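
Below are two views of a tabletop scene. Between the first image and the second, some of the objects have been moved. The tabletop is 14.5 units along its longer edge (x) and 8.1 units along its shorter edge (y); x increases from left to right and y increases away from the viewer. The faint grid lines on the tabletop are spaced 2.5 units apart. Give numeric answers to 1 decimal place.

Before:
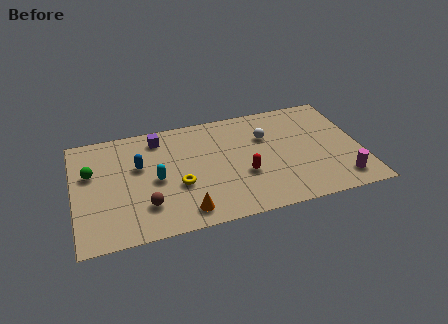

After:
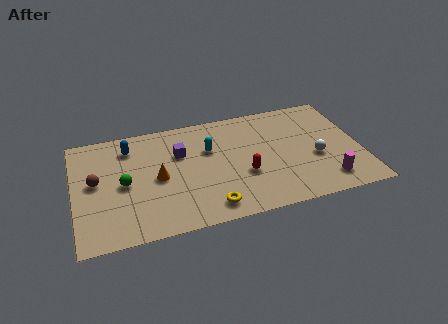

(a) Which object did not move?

the red capsule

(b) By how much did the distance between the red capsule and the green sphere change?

-1.8

They were about 7.9 units apart before and 6.1 after — 1.8 units closer together.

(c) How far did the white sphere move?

3.3

From (9.8, 5.5) to (12.2, 3.3), the white sphere covered √(2.4² + 2.2²) ≈ 3.3 units.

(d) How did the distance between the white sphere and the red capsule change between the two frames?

+0.9

The distance was about 2.8 in the first image and 3.7 in the second, so they moved 0.9 units further apart.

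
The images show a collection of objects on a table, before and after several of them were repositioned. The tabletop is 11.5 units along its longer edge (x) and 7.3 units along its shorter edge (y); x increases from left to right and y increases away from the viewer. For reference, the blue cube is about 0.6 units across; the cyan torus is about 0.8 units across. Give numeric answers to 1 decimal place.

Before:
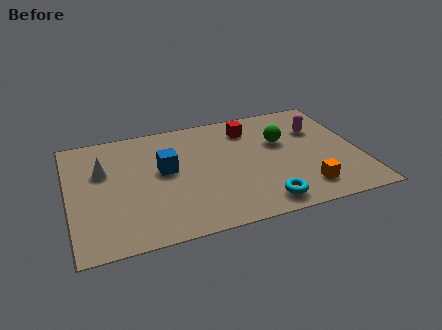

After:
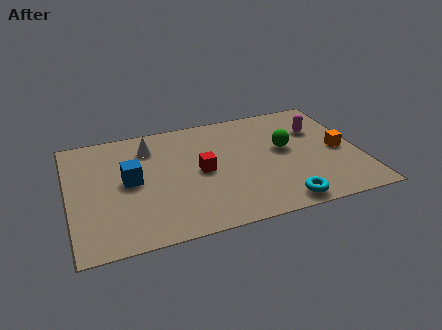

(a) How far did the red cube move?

3.0

The red cube was near (7.3, 5.8) before and (5.2, 3.6) after, so it travelled √(2.1² + 2.2²) ≈ 3.0 units.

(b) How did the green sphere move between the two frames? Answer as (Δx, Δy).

(0.1, -0.5)

The green sphere was at about (8.5, 4.6) and moved to about (8.6, 4.1).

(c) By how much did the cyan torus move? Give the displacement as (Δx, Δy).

(0.7, -0.2)

From the two frames, the cyan torus sits at roughly (7.4, 1.0) before and (8.1, 0.8) after.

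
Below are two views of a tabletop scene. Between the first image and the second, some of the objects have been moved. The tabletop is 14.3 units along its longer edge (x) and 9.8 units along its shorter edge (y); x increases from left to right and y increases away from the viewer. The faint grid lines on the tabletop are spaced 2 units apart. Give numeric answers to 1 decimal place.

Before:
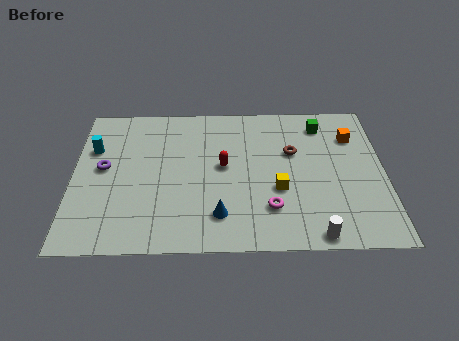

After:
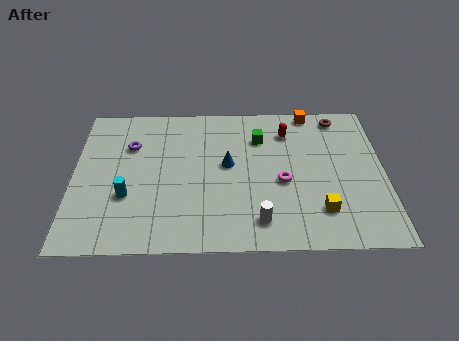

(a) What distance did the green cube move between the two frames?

3.0

From (11.5, 8.1) to (8.6, 7.2), the green cube covered √(2.9² + 0.9²) ≈ 3.0 units.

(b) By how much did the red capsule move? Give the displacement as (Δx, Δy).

(3.0, 2.3)

The red capsule was at about (6.9, 5.3) and moved to about (9.9, 7.6).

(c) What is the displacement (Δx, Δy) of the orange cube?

(-1.9, 1.8)

The orange cube was at about (12.9, 7.2) and moved to about (11.0, 9.0).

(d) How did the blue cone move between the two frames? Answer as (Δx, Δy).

(0.4, 3.3)

The blue cone was at about (6.7, 2.1) and moved to about (7.1, 5.4).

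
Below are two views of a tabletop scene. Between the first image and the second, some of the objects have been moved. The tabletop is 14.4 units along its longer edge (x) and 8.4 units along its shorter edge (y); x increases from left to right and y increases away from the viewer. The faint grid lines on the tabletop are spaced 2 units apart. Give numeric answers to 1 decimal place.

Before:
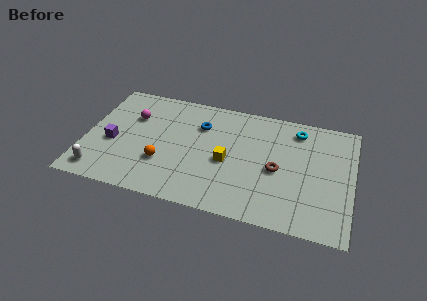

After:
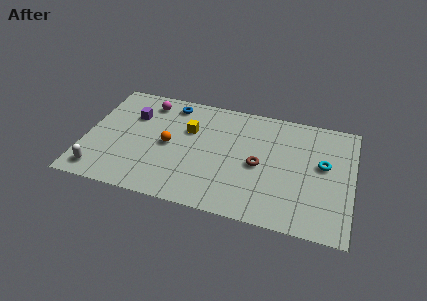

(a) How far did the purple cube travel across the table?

2.5

The purple cube was near (1.5, 3.5) before and (2.4, 5.8) after, so it travelled √(0.9² + 2.3²) ≈ 2.5 units.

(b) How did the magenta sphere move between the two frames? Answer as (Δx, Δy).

(0.7, 1.3)

The magenta sphere started near (2.4, 5.7) and ended near (3.1, 7.0).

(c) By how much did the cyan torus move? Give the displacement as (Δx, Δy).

(1.5, -2.2)

From the two frames, the cyan torus sits at roughly (11.3, 7.0) before and (12.8, 4.8) after.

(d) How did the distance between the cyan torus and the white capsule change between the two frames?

+0.5

Before: roughly 11.8 units apart; after: 12.3. That's 0.5 units further apart.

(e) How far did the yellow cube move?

2.8

The yellow cube moved from about (7.7, 3.7) to (5.5, 5.5), a distance of √(2.2² + 1.8²) ≈ 2.8.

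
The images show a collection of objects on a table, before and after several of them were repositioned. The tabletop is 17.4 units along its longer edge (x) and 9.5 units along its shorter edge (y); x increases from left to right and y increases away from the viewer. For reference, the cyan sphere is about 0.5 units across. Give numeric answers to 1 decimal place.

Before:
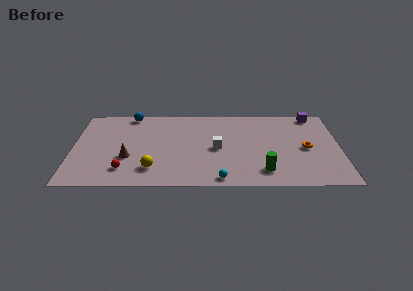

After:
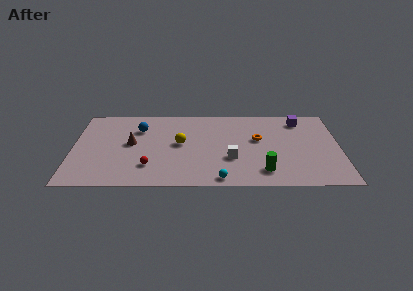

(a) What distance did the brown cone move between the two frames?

1.7

The brown cone moved from about (3.6, 3.4) to (3.8, 5.1), a distance of √(0.2² + 1.7²) ≈ 1.7.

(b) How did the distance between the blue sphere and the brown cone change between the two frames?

-3.4

Before: roughly 5.3 units apart; after: 1.9. That's 3.4 units closer together.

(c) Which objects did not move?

the cyan sphere and the green cylinder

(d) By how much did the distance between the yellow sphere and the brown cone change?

+1.1

They were about 2.1 units apart before and 3.2 after — 1.1 units further apart.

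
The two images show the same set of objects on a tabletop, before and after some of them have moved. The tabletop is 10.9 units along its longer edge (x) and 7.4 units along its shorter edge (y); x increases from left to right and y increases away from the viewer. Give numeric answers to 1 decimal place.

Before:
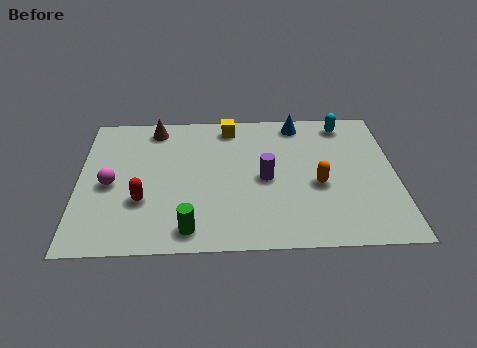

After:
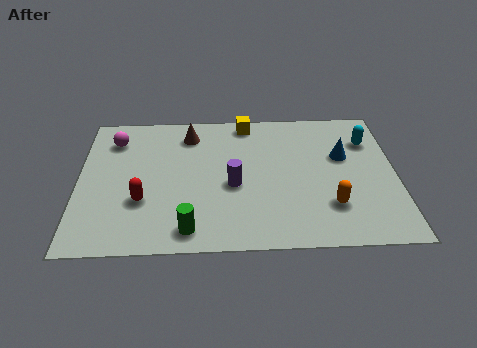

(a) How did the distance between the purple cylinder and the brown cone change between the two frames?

-1.6

The distance was about 4.8 in the first image and 3.2 in the second, so they moved 1.6 units closer together.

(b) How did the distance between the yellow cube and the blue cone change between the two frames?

+1.5

Before: roughly 2.4 units apart; after: 3.9. That's 1.5 units further apart.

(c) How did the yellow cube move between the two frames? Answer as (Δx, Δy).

(0.6, 0.2)

The yellow cube started near (5.2, 6.4) and ended near (5.8, 6.6).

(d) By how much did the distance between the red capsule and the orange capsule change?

+0.4

They were about 6.0 units apart before and 6.4 after — 0.4 units further apart.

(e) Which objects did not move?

the green cylinder and the red capsule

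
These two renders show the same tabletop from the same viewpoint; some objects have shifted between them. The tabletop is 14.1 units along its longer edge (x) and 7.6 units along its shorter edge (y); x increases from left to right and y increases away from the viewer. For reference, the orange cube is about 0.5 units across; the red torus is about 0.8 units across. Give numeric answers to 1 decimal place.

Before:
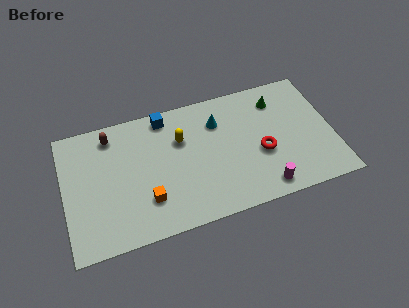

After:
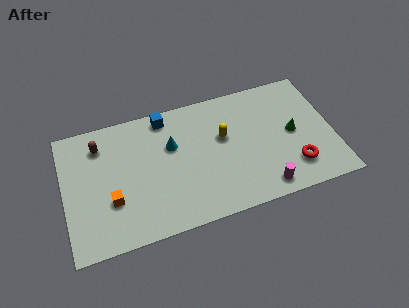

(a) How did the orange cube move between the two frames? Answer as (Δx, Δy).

(-1.8, 0.5)

From the two frames, the orange cube sits at roughly (4.2, 2.1) before and (2.4, 2.6) after.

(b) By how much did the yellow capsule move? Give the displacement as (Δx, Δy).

(2.2, -0.5)

The yellow capsule was at about (6.2, 5.1) and moved to about (8.4, 4.6).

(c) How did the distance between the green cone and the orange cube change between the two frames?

+1.5

The distance was about 8.2 in the first image and 9.7 in the second, so they moved 1.5 units further apart.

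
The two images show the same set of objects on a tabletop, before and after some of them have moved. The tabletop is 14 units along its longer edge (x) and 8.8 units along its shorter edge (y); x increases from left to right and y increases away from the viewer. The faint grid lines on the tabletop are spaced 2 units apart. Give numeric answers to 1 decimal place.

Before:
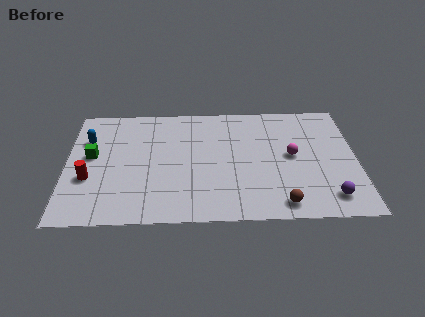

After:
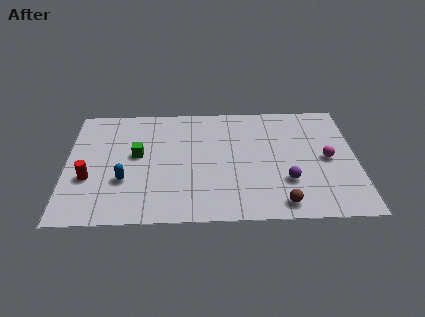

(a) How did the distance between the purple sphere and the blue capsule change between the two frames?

-4.7

Before: roughly 12.5 units apart; after: 7.8. That's 4.7 units closer together.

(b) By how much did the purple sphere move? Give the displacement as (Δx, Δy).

(-2.0, 1.2)

From the two frames, the purple sphere sits at roughly (12.6, 1.5) before and (10.6, 2.7) after.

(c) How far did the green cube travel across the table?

2.2

The green cube moved from about (1.2, 4.9) to (3.4, 4.9), a distance of √(2.2² + 0.0²) ≈ 2.2.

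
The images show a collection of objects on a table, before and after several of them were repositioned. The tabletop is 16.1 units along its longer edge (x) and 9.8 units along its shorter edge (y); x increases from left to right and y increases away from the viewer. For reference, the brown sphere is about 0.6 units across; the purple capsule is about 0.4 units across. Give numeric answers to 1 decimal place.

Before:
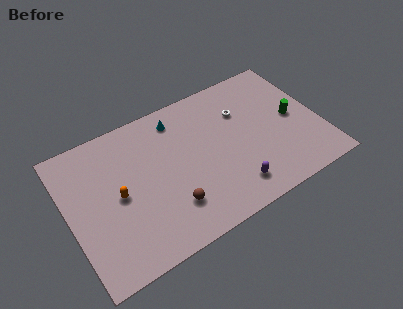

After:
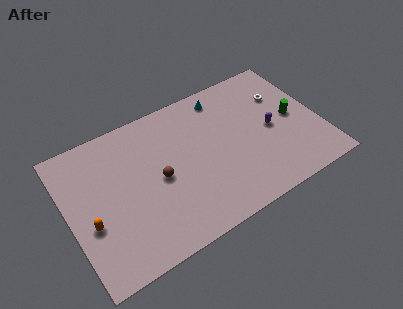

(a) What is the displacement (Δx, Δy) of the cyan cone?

(3.0, 0.2)

The cyan cone was at about (7.4, 8.2) and moved to about (10.4, 8.4).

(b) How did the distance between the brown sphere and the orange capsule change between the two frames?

+0.8

Before: roughly 3.8 units apart; after: 4.6. That's 0.8 units further apart.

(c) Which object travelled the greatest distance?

the purple capsule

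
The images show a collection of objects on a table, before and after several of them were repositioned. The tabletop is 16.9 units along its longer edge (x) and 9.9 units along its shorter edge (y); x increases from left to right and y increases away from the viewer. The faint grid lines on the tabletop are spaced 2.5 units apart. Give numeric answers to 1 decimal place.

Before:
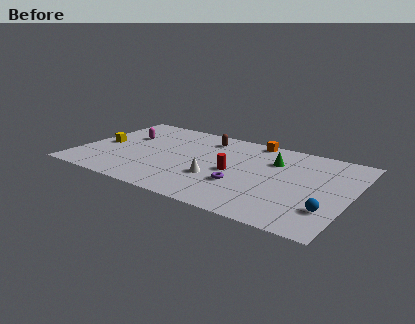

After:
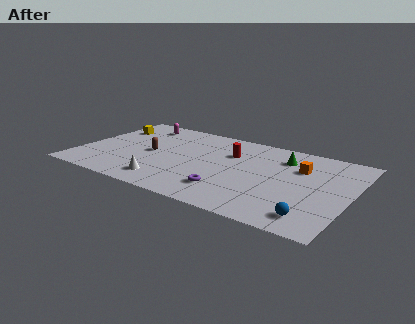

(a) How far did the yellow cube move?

2.5

The yellow cube was near (1.3, 4.7) before and (1.3, 7.2) after, so it travelled √(0.0² + 2.5²) ≈ 2.5 units.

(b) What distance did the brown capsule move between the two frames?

4.5

The brown capsule moved from about (7.4, 8.1) to (4.4, 4.8), a distance of √(3.0² + 3.3²) ≈ 4.5.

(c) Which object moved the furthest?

the brown capsule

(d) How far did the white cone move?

3.4

From (8.8, 3.4) to (5.9, 1.7), the white cone covered √(2.9² + 1.7²) ≈ 3.4 units.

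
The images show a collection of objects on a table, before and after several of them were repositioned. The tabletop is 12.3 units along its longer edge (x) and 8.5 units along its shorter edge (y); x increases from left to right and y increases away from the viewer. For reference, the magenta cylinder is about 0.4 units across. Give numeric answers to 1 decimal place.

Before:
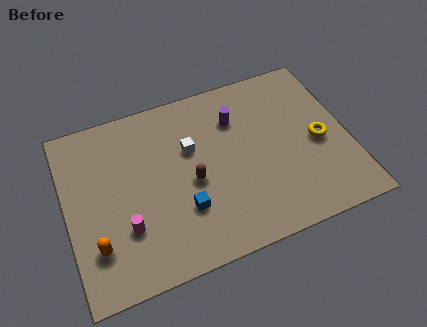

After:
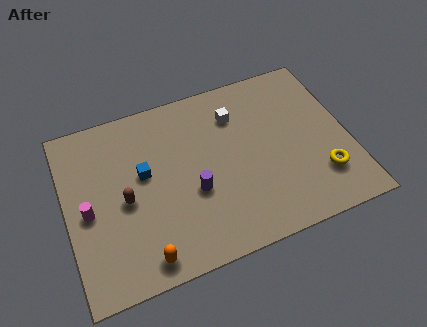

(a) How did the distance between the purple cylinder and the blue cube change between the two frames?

-1.9

They were about 4.5 units apart before and 2.6 after — 1.9 units closer together.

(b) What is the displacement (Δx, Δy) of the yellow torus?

(-0.1, -1.7)

The yellow torus started near (11.0, 3.9) and ended near (10.9, 2.2).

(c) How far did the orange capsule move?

2.2

The orange capsule moved from about (1.1, 2.2) to (3.0, 1.0), a distance of √(1.9² + 1.2²) ≈ 2.2.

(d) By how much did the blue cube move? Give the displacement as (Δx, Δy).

(-1.5, 2.3)

The blue cube was at about (4.9, 2.6) and moved to about (3.4, 4.9).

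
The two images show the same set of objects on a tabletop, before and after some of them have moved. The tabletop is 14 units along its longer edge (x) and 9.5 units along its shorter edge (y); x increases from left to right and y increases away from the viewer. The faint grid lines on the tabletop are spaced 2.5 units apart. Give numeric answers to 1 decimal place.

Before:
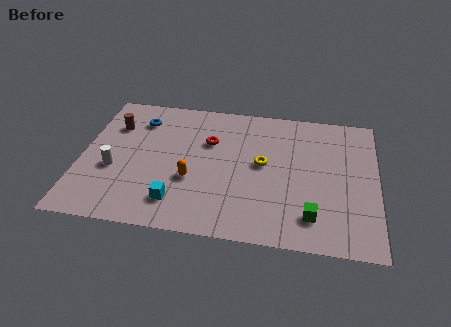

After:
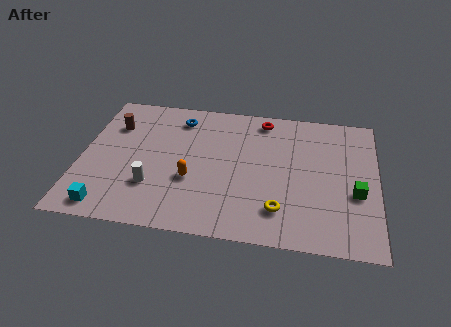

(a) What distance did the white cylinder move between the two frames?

2.1

The white cylinder was near (1.6, 3.7) before and (3.5, 2.8) after, so it travelled √(1.9² + 0.9²) ≈ 2.1 units.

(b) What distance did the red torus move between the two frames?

3.2

The red torus moved from about (6.0, 6.3) to (8.5, 8.3), a distance of √(2.5² + 2.0²) ≈ 3.2.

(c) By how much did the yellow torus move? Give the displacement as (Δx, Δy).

(0.9, -3.0)

From the two frames, the yellow torus sits at roughly (8.6, 5.1) before and (9.5, 2.1) after.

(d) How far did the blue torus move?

1.9

The blue torus moved from about (2.6, 7.4) to (4.5, 7.8), a distance of √(1.9² + 0.4²) ≈ 1.9.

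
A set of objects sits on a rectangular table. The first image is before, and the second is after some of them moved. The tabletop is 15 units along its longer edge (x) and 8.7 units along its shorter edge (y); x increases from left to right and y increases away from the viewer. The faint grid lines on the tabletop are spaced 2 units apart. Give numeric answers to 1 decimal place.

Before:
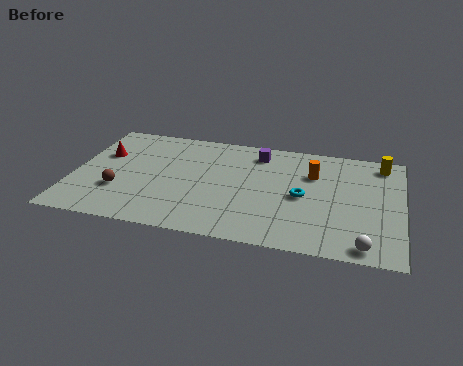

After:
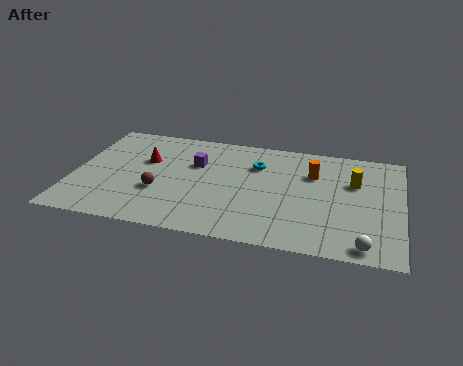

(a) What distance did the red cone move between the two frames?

2.0

The red cone was near (1.2, 5.6) before and (3.2, 5.5) after, so it travelled √(2.0² + 0.1²) ≈ 2.0 units.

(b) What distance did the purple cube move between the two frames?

3.2

The purple cube moved from about (8.3, 7.2) to (5.5, 5.7), a distance of √(2.8² + 1.5²) ≈ 3.2.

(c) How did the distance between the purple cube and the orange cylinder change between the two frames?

+2.5

They were about 2.9 units apart before and 5.4 after — 2.5 units further apart.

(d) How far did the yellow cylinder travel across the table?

2.2

The yellow cylinder moved from about (14.0, 7.5) to (12.8, 5.7), a distance of √(1.2² + 1.8²) ≈ 2.2.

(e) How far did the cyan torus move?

3.0

The cyan torus moved from about (10.5, 4.1) to (8.3, 6.2), a distance of √(2.2² + 2.1²) ≈ 3.0.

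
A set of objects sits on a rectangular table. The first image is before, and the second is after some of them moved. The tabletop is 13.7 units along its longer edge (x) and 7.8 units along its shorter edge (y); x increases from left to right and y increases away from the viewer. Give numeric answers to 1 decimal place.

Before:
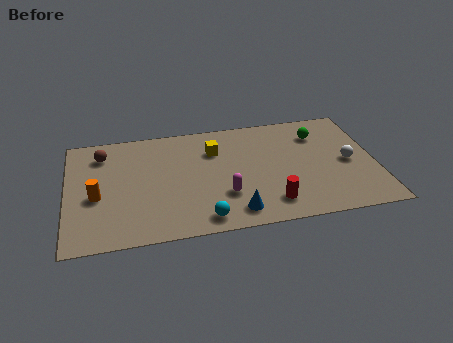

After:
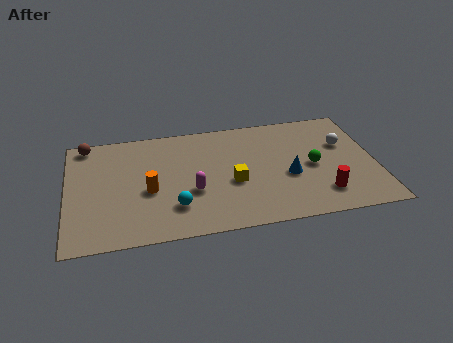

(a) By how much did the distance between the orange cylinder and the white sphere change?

-2.2

Before: roughly 11.2 units apart; after: 9.0. That's 2.2 units closer together.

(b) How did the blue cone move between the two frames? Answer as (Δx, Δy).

(2.5, 2.0)

From the two frames, the blue cone sits at roughly (7.3, 1.2) before and (9.8, 3.2) after.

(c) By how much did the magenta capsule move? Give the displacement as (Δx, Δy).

(-1.4, 0.5)

From the two frames, the magenta capsule sits at roughly (6.9, 2.4) before and (5.5, 2.9) after.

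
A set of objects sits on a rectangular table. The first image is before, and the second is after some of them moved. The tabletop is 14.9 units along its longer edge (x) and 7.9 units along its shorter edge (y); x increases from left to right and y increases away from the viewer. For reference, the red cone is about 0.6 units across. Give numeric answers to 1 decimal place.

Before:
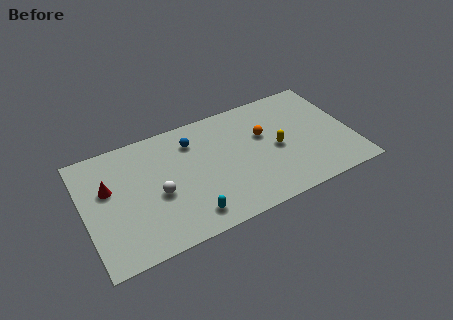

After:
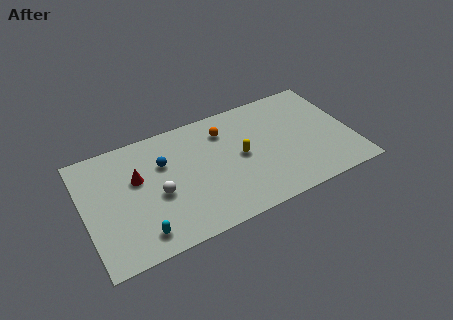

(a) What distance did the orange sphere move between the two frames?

2.4

The orange sphere moved from about (10.1, 4.9) to (8.0, 6.1), a distance of √(2.1² + 1.2²) ≈ 2.4.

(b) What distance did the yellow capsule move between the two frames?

2.0

The yellow capsule moved from about (10.7, 3.7) to (8.7, 4.0), a distance of √(2.0² + 0.3²) ≈ 2.0.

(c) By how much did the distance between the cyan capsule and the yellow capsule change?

+0.8

Before: roughly 5.7 units apart; after: 6.5. That's 0.8 units further apart.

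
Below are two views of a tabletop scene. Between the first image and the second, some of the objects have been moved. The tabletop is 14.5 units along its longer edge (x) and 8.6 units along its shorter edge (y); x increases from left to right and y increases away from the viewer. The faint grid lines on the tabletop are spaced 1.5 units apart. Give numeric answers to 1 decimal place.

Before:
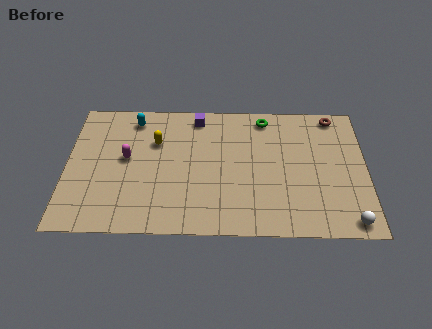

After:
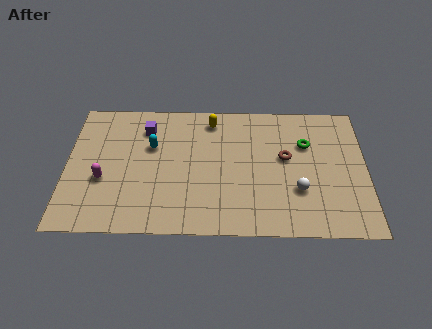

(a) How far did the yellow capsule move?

3.1

The yellow capsule was near (4.3, 5.8) before and (7.0, 7.3) after, so it travelled √(2.7² + 1.5²) ≈ 3.1 units.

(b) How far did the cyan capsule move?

2.0

The cyan capsule moved from about (3.2, 7.3) to (4.1, 5.5), a distance of √(0.9² + 1.8²) ≈ 2.0.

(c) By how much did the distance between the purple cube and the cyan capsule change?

-1.9

They were about 3.1 units apart before and 1.2 after — 1.9 units closer together.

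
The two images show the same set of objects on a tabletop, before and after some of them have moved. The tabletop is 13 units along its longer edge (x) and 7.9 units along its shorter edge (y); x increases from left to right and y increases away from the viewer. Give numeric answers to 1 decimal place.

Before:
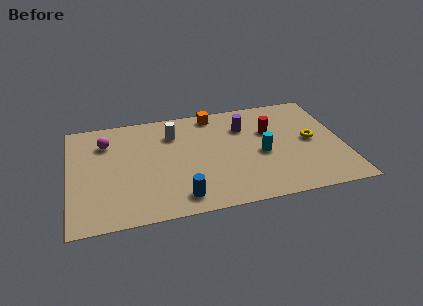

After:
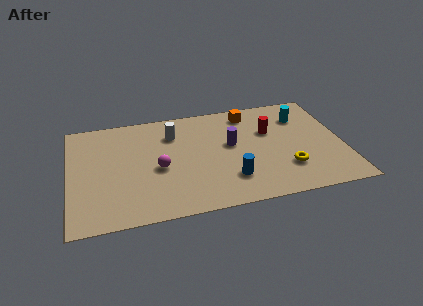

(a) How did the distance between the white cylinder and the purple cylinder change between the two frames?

-0.4

Before: roughly 3.4 units apart; after: 3.0. That's 0.4 units closer together.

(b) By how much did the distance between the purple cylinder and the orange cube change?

+0.5

Before: roughly 1.9 units apart; after: 2.4. That's 0.5 units further apart.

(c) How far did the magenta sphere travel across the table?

3.4

From (1.8, 5.9) to (4.2, 3.5), the magenta sphere covered √(2.4² + 2.4²) ≈ 3.4 units.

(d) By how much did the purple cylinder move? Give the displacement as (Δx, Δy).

(-0.7, -1.2)

From the two frames, the purple cylinder sits at roughly (8.4, 5.7) before and (7.7, 4.5) after.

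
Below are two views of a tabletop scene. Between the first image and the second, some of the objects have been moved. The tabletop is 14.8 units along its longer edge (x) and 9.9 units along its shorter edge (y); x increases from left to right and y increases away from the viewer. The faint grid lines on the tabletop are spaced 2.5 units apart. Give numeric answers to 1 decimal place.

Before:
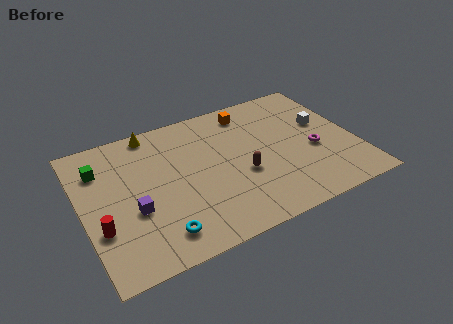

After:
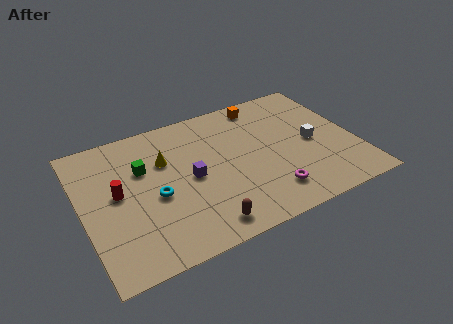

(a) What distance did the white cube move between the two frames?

1.4

The white cube moved from about (13.3, 5.9) to (12.5, 4.7), a distance of √(0.8² + 1.2²) ≈ 1.4.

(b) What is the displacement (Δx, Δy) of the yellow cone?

(0.4, -2.4)

The yellow cone was at about (4.2, 9.0) and moved to about (4.6, 6.6).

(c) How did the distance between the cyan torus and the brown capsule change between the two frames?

-1.6

They were about 5.3 units apart before and 3.7 after — 1.6 units closer together.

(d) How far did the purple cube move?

3.4

From (2.6, 3.8) to (5.8, 4.8), the purple cube covered √(3.2² + 1.0²) ≈ 3.4 units.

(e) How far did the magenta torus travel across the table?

3.5

From (12.5, 4.1) to (9.7, 2.0), the magenta torus covered √(2.8² + 2.1²) ≈ 3.5 units.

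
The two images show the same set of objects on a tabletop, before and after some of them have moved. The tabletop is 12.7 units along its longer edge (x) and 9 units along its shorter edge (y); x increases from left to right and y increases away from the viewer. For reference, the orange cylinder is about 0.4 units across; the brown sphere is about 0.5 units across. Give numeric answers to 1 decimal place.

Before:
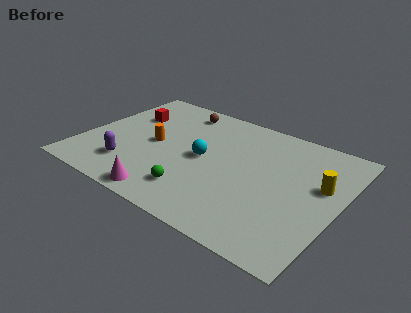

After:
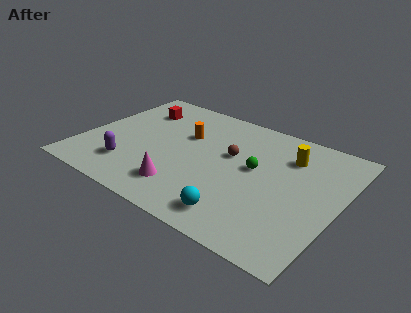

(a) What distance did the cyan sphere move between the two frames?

3.9

The cyan sphere moved from about (6.0, 4.5) to (8.4, 1.4), a distance of √(2.4² + 3.1²) ≈ 3.9.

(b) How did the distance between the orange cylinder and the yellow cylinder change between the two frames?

-3.1

The distance was about 8.3 in the first image and 5.2 in the second, so they moved 3.1 units closer together.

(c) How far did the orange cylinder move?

1.9

The orange cylinder moved from about (3.5, 4.4) to (4.8, 5.8), a distance of √(1.3² + 1.4²) ≈ 1.9.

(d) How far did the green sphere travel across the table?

3.9

The green sphere moved from about (6.1, 1.9) to (8.5, 5.0), a distance of √(2.4² + 3.1²) ≈ 3.9.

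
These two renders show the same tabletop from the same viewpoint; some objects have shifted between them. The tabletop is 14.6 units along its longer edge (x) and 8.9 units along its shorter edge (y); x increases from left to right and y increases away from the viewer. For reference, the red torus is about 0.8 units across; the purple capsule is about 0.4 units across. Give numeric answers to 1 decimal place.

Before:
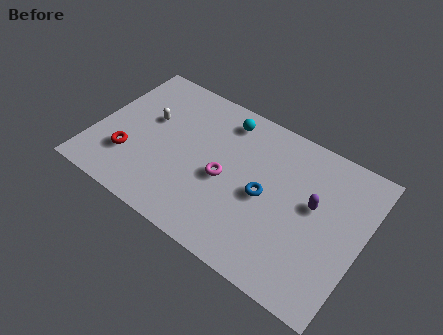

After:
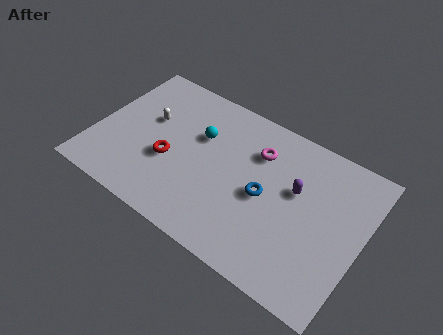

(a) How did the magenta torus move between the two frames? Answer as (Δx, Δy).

(1.4, 2.5)

The magenta torus started near (7.2, 4.0) and ended near (8.6, 6.5).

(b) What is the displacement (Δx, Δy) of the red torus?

(2.1, 0.9)

From the two frames, the red torus sits at roughly (2.1, 2.6) before and (4.2, 3.5) after.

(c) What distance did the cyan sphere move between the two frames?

2.0

The cyan sphere was near (6.6, 7.5) before and (5.5, 5.8) after, so it travelled √(1.1² + 1.7²) ≈ 2.0 units.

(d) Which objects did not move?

the blue torus and the white capsule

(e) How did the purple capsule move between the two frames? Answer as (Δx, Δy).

(-1.0, 0.3)

From the two frames, the purple capsule sits at roughly (11.9, 5.1) before and (10.9, 5.4) after.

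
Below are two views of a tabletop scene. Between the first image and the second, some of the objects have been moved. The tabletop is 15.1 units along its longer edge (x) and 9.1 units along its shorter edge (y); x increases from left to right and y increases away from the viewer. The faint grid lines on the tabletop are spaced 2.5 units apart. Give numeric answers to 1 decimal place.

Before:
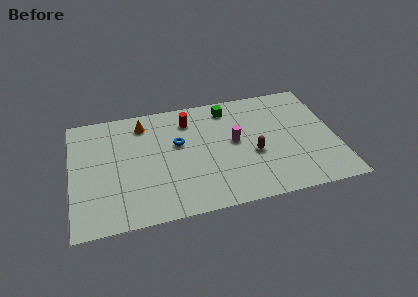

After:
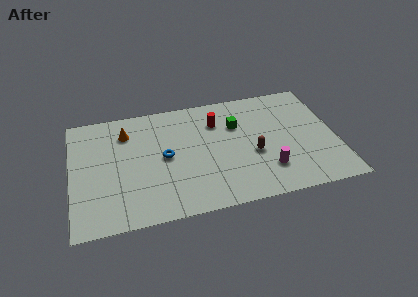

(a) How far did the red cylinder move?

1.7

The red cylinder was near (6.8, 7.2) before and (8.4, 6.7) after, so it travelled √(1.6² + 0.5²) ≈ 1.7 units.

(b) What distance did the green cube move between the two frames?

1.6

The green cube moved from about (9.1, 7.7) to (9.5, 6.2), a distance of √(0.4² + 1.5²) ≈ 1.6.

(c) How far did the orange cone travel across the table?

1.1

The orange cone moved from about (4.2, 7.5) to (3.2, 7.0), a distance of √(1.0² + 0.5²) ≈ 1.1.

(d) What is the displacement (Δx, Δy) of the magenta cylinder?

(1.7, -2.6)

The magenta cylinder was at about (9.3, 4.9) and moved to about (11.0, 2.3).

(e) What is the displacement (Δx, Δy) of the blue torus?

(-0.8, -0.9)

The blue torus was at about (6.1, 5.5) and moved to about (5.3, 4.6).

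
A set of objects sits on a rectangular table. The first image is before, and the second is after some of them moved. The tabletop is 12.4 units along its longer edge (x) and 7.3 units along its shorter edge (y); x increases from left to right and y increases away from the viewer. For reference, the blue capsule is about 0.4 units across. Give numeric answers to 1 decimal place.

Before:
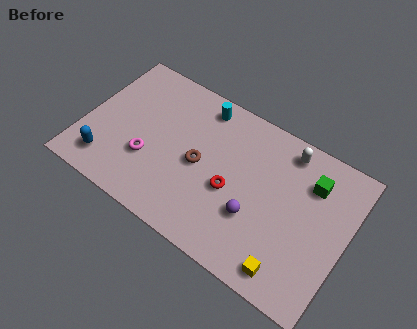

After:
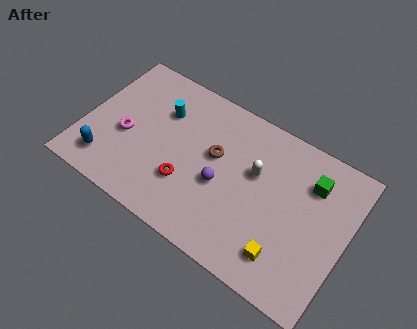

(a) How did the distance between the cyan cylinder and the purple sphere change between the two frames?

-1.2

They were about 5.0 units apart before and 3.8 after — 1.2 units closer together.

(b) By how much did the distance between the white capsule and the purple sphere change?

-1.9

The distance was about 3.9 in the first image and 2.0 in the second, so they moved 1.9 units closer together.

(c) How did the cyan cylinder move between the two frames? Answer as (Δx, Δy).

(-1.7, -1.2)

The cyan cylinder started near (5.1, 6.3) and ended near (3.4, 5.1).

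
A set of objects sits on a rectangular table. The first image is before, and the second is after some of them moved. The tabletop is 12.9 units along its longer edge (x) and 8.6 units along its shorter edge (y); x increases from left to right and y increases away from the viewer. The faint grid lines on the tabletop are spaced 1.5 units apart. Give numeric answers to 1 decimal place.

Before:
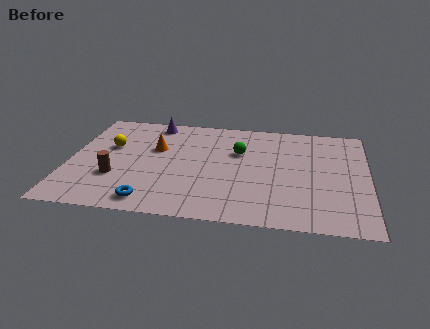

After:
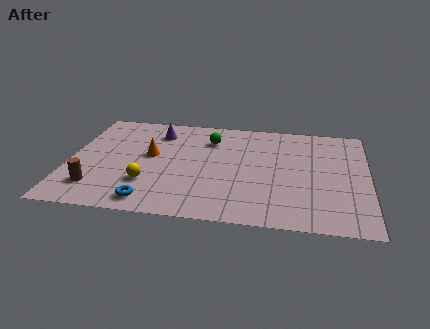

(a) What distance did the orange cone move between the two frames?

0.6

The orange cone moved from about (3.7, 5.4) to (3.5, 4.8), a distance of √(0.2² + 0.6²) ≈ 0.6.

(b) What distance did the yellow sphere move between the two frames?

3.3

From (1.7, 5.3) to (3.5, 2.5), the yellow sphere covered √(1.8² + 2.8²) ≈ 3.3 units.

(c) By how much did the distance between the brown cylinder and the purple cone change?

+0.5

They were about 5.0 units apart before and 5.5 after — 0.5 units further apart.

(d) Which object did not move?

the blue torus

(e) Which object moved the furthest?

the yellow sphere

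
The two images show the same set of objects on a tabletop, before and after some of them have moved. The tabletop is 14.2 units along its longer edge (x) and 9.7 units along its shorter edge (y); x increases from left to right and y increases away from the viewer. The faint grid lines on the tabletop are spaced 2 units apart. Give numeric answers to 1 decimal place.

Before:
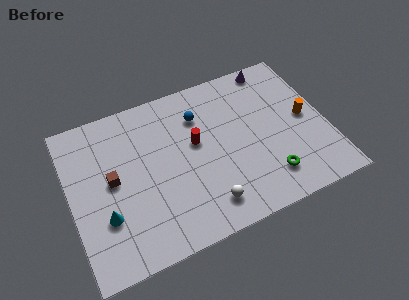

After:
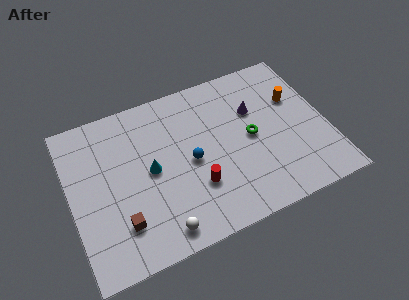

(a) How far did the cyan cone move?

3.2

From (1.7, 3.1) to (4.4, 4.9), the cyan cone covered √(2.7² + 1.8²) ≈ 3.2 units.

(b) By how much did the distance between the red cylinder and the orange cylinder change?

+0.7

They were about 6.1 units apart before and 6.8 after — 0.7 units further apart.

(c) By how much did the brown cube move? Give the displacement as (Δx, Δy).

(0.2, -2.7)

The brown cube was at about (2.3, 5.1) and moved to about (2.5, 2.4).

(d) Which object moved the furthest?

the cyan cone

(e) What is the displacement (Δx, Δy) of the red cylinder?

(-0.3, -2.6)

From the two frames, the red cylinder sits at roughly (7.0, 5.6) before and (6.7, 3.0) after.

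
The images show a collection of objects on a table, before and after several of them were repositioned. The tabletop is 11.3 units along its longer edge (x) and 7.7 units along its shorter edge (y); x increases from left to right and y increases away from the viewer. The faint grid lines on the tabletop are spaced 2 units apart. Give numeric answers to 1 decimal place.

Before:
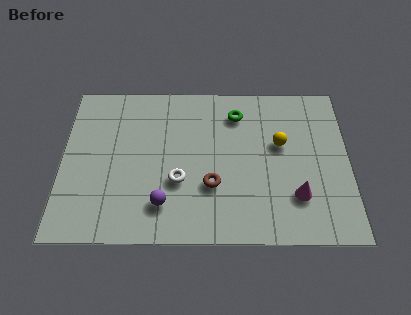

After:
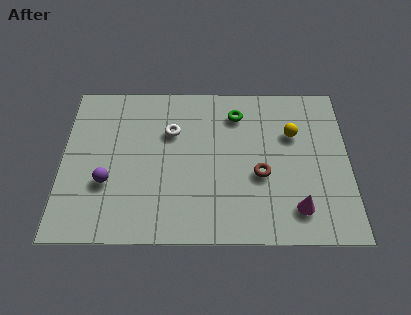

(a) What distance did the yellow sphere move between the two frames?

0.7

The yellow sphere moved from about (8.6, 4.6) to (9.1, 5.1), a distance of √(0.5² + 0.5²) ≈ 0.7.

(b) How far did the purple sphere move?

2.4

From (4.0, 1.7) to (1.8, 2.7), the purple sphere covered √(2.2² + 1.0²) ≈ 2.4 units.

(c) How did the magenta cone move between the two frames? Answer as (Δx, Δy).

(0.0, -0.6)

The magenta cone started near (9.2, 2.1) and ended near (9.2, 1.5).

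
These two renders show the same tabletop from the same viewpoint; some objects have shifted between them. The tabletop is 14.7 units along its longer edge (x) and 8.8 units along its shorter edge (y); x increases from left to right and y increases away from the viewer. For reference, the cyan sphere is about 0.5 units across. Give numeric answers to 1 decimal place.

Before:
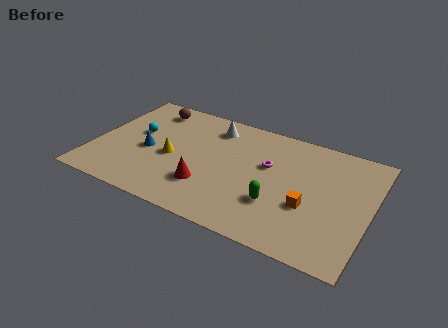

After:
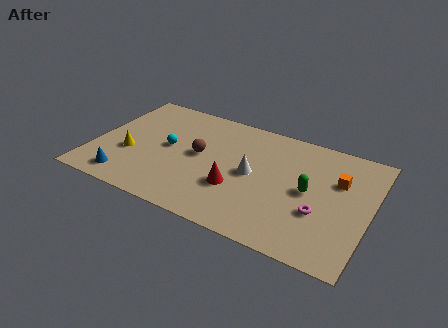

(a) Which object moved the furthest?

the brown sphere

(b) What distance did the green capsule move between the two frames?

2.2

The green capsule moved from about (10.0, 2.8) to (11.5, 4.4), a distance of √(1.5² + 1.6²) ≈ 2.2.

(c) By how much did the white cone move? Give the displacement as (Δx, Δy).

(2.5, -2.8)

From the two frames, the white cone sits at roughly (6.0, 7.2) before and (8.5, 4.4) after.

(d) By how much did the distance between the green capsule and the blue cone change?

+2.7

Before: roughly 7.2 units apart; after: 9.9. That's 2.7 units further apart.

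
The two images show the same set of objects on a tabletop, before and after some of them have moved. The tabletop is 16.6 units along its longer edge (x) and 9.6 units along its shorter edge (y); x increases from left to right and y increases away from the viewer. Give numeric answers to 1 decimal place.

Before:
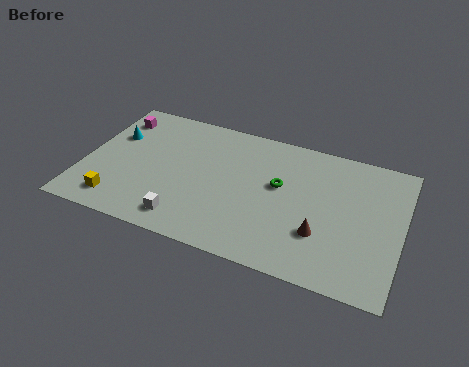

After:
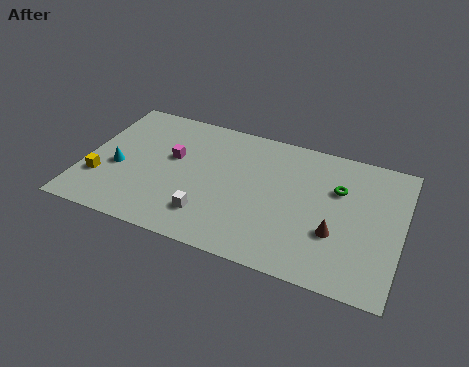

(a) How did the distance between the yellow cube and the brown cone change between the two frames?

+1.7

They were about 10.6 units apart before and 12.3 after — 1.7 units further apart.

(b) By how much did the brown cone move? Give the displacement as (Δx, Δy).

(0.7, 0.3)

From the two frames, the brown cone sits at roughly (12.6, 3.0) before and (13.3, 3.3) after.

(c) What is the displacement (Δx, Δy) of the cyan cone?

(0.5, -2.3)

From the two frames, the cyan cone sits at roughly (1.3, 6.3) before and (1.8, 4.0) after.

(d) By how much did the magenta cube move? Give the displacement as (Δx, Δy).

(3.3, -2.0)

The magenta cube started near (1.2, 7.7) and ended near (4.5, 5.7).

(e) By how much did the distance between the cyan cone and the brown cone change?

-0.3

Before: roughly 11.8 units apart; after: 11.5. That's 0.3 units closer together.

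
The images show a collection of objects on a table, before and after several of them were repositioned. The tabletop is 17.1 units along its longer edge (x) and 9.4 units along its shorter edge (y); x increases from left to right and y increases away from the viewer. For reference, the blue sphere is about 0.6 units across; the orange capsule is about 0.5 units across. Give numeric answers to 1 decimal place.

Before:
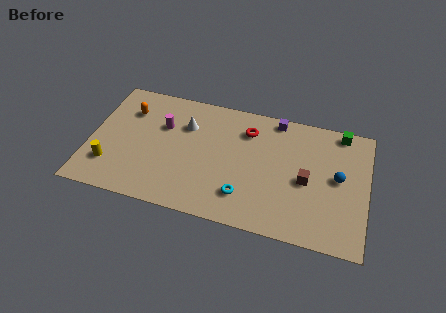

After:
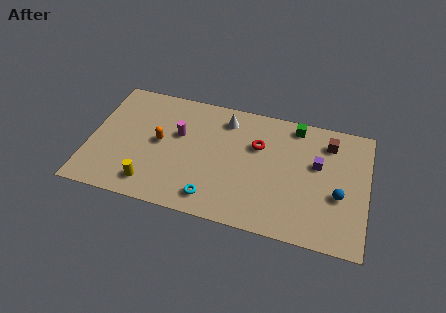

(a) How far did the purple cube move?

3.9

The purple cube was near (11.3, 8.5) before and (14.0, 5.7) after, so it travelled √(2.7² + 2.8²) ≈ 3.9 units.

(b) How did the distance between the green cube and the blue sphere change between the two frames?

+1.9

Before: roughly 3.5 units apart; after: 5.4. That's 1.9 units further apart.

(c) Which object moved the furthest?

the purple cube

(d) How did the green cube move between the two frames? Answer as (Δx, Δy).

(-2.8, -0.2)

The green cube was at about (15.3, 8.5) and moved to about (12.5, 8.3).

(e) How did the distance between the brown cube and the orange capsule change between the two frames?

-0.9

They were about 11.5 units apart before and 10.6 after — 0.9 units closer together.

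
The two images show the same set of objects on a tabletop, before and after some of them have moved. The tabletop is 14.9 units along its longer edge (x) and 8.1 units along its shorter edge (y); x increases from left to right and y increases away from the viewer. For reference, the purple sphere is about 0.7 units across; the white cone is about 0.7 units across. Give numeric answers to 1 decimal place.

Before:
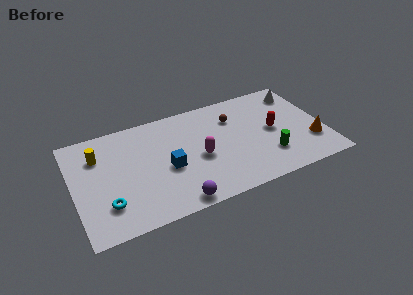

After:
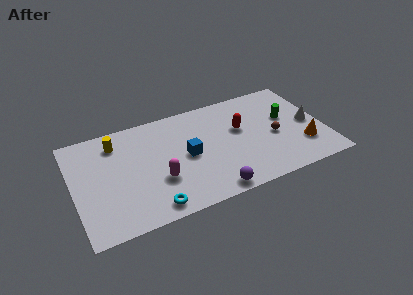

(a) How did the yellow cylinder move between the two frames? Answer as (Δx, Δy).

(1.1, 0.6)

From the two frames, the yellow cylinder sits at roughly (1.6, 5.9) before and (2.7, 6.5) after.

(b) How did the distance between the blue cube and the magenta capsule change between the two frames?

+0.3

They were about 1.9 units apart before and 2.2 after — 0.3 units further apart.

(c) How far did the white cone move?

2.7

From (13.8, 6.6) to (14.1, 3.9), the white cone covered √(0.3² + 2.7²) ≈ 2.7 units.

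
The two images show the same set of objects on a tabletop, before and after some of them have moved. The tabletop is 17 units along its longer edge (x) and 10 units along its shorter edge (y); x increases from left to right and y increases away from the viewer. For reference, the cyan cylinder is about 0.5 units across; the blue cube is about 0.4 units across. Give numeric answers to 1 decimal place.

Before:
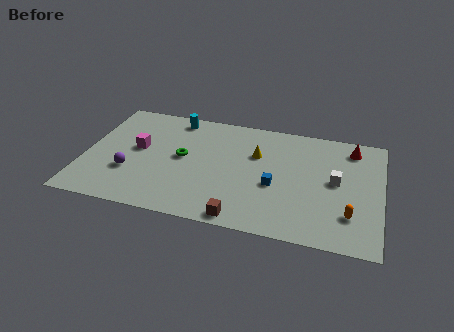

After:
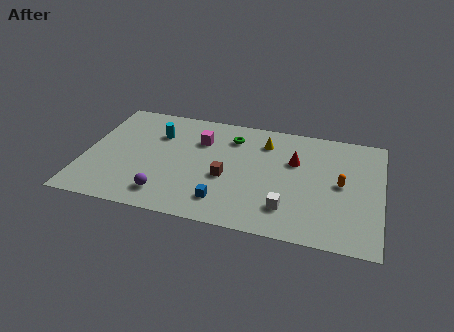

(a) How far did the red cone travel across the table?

3.7

From (15.2, 8.4) to (12.0, 6.5), the red cone covered √(3.2² + 1.9²) ≈ 3.7 units.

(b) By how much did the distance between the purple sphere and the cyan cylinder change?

-0.5

The distance was about 5.9 in the first image and 5.4 in the second, so they moved 0.5 units closer together.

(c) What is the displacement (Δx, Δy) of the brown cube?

(-1.1, 3.2)

The brown cube was at about (9.3, 0.9) and moved to about (8.2, 4.1).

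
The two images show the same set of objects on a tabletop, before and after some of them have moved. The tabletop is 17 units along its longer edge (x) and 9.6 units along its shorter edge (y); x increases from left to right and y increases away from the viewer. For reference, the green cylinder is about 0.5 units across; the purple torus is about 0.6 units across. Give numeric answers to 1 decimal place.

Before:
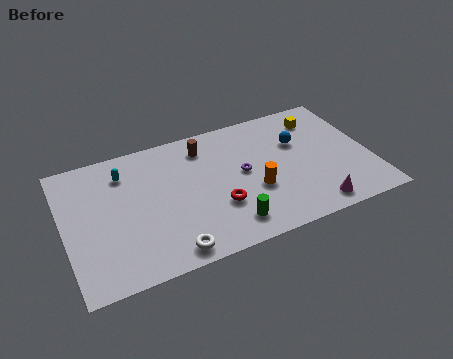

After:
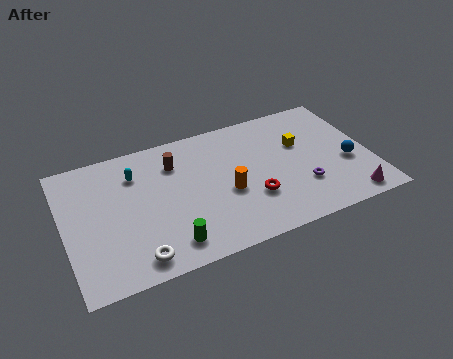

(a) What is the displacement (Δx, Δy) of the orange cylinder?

(-1.5, 0.4)

The orange cylinder was at about (10.4, 3.6) and moved to about (8.9, 4.0).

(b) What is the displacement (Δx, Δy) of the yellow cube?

(-1.3, -1.6)

The yellow cube started near (14.6, 7.7) and ended near (13.3, 6.1).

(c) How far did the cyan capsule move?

0.7

The cyan capsule moved from about (3.5, 7.5) to (4.1, 7.2), a distance of √(0.6² + 0.3²) ≈ 0.7.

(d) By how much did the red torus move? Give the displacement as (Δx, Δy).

(1.9, -0.1)

The red torus was at about (8.3, 3.2) and moved to about (10.2, 3.1).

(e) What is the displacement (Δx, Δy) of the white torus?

(-1.8, 0.2)

The white torus was at about (5.4, 1.1) and moved to about (3.6, 1.3).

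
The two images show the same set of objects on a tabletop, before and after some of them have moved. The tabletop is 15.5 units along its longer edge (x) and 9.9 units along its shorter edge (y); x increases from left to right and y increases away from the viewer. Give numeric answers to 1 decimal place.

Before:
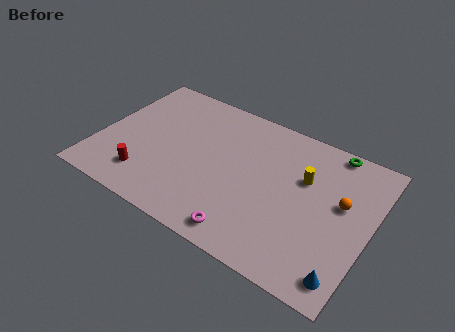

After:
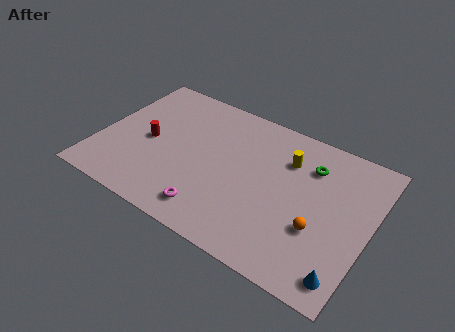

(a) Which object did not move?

the blue cone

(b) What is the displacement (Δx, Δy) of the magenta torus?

(-2.1, 0.4)

From the two frames, the magenta torus sits at roughly (9.1, 1.2) before and (7.0, 1.6) after.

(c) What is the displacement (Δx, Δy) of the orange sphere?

(-1.0, -2.3)

The orange sphere started near (13.8, 5.8) and ended near (12.8, 3.5).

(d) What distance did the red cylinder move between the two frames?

2.6

From (3.1, 2.1) to (2.8, 4.7), the red cylinder covered √(0.3² + 2.6²) ≈ 2.6 units.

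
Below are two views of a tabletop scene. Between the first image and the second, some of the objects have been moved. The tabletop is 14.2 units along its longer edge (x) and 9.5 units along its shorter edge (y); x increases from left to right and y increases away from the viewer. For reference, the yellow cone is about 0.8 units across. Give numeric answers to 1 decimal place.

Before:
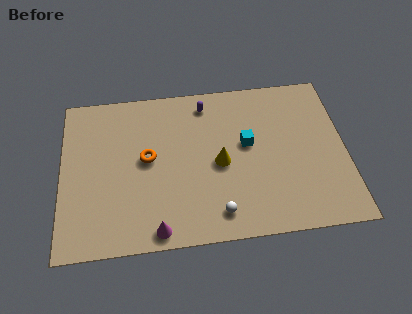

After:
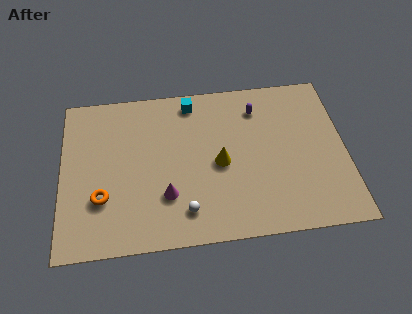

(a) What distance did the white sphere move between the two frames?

1.6

The white sphere was near (7.7, 1.5) before and (6.1, 1.8) after, so it travelled √(1.6² + 0.3²) ≈ 1.6 units.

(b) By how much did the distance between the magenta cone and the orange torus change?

-1.0

They were about 4.2 units apart before and 3.2 after — 1.0 units closer together.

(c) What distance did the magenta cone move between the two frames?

2.0

The magenta cone was near (4.7, 0.9) before and (5.2, 2.8) after, so it travelled √(0.5² + 1.9²) ≈ 2.0 units.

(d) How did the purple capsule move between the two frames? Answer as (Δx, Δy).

(2.6, -0.6)

From the two frames, the purple capsule sits at roughly (7.3, 8.1) before and (9.9, 7.5) after.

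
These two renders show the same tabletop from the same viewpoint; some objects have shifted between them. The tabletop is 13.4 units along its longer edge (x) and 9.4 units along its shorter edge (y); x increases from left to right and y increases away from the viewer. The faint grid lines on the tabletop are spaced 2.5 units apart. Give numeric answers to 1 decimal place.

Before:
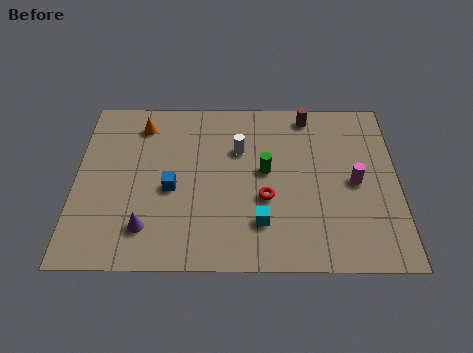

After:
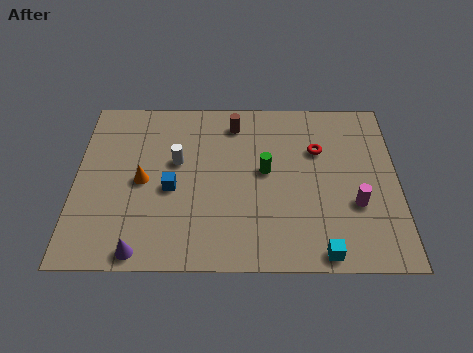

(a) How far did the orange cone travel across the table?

3.2

The orange cone moved from about (2.7, 7.7) to (2.8, 4.5), a distance of √(0.1² + 3.2²) ≈ 3.2.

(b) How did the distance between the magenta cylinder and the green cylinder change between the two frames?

+0.4

Before: roughly 3.7 units apart; after: 4.1. That's 0.4 units further apart.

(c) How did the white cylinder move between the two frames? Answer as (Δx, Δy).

(-2.6, -0.7)

The white cylinder started near (6.8, 6.3) and ended near (4.2, 5.6).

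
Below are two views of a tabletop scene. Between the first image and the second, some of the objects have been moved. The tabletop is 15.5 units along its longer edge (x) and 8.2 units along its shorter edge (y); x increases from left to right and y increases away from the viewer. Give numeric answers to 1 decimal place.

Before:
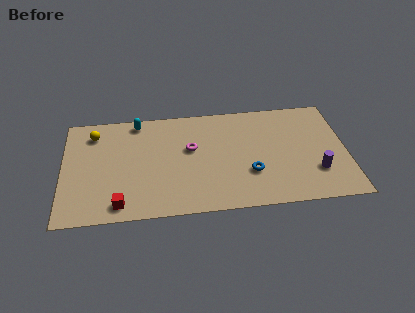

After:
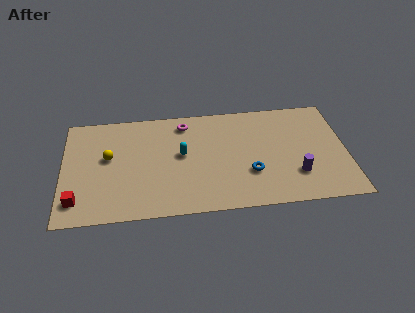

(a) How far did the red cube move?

2.4

From (3.1, 1.1) to (0.8, 1.6), the red cube covered √(2.3² + 0.5²) ≈ 2.4 units.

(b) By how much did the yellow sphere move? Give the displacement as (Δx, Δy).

(0.8, -1.9)

From the two frames, the yellow sphere sits at roughly (1.7, 6.6) before and (2.5, 4.7) after.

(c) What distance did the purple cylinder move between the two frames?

1.1

The purple cylinder was near (13.8, 2.4) before and (12.7, 2.3) after, so it travelled √(1.1² + 0.1²) ≈ 1.1 units.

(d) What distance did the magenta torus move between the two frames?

2.0

The magenta torus moved from about (7.0, 4.9) to (6.7, 6.9), a distance of √(0.3² + 2.0²) ≈ 2.0.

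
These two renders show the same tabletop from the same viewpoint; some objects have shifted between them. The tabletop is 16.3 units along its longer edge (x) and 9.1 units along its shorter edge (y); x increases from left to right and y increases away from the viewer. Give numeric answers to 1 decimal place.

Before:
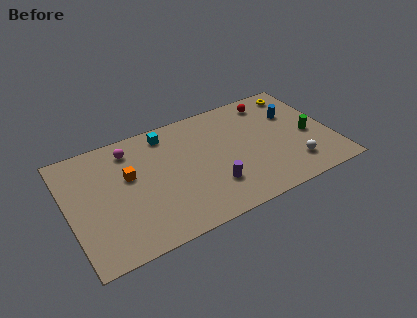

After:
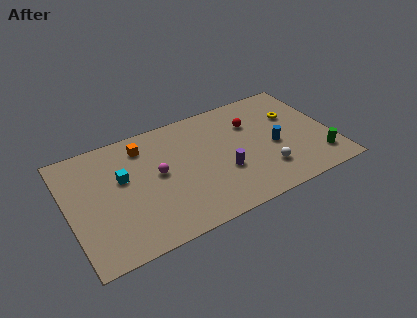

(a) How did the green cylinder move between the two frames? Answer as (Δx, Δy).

(0.3, -2.1)

From the two frames, the green cylinder sits at roughly (14.9, 4.0) before and (15.2, 1.9) after.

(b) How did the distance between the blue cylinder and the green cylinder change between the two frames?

+1.1

Before: roughly 2.2 units apart; after: 3.3. That's 1.1 units further apart.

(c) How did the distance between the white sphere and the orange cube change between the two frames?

-1.7

Before: roughly 10.4 units apart; after: 8.7. That's 1.7 units closer together.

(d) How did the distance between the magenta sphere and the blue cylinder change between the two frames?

-2.9

Before: roughly 10.2 units apart; after: 7.3. That's 2.9 units closer together.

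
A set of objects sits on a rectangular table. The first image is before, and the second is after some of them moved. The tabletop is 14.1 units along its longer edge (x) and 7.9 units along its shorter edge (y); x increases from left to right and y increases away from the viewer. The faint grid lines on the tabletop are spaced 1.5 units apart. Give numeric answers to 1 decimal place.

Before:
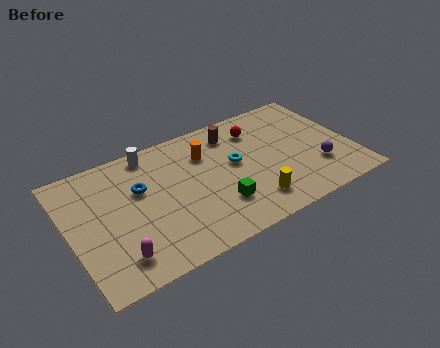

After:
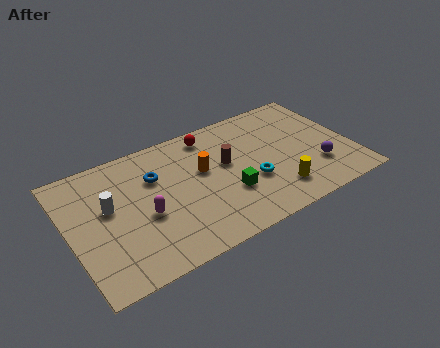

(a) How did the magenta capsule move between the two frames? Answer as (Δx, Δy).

(1.6, 1.8)

The magenta capsule was at about (2.0, 1.5) and moved to about (3.6, 3.3).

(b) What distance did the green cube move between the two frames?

0.8

From (7.1, 2.2) to (7.7, 2.7), the green cube covered √(0.6² + 0.5²) ≈ 0.8 units.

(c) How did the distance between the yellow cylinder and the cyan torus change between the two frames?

-1.2

The distance was about 2.8 in the first image and 1.6 in the second, so they moved 1.2 units closer together.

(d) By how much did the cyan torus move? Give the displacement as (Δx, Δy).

(0.6, -1.5)

The cyan torus started near (8.3, 4.4) and ended near (8.9, 2.9).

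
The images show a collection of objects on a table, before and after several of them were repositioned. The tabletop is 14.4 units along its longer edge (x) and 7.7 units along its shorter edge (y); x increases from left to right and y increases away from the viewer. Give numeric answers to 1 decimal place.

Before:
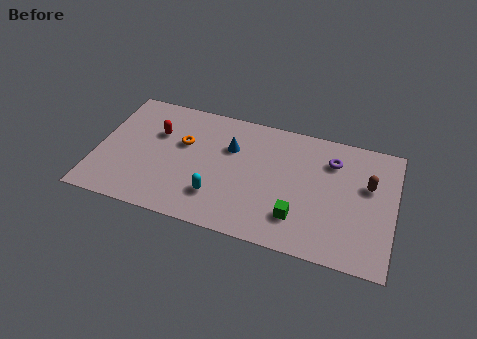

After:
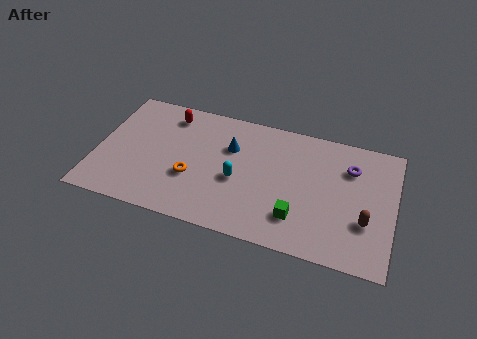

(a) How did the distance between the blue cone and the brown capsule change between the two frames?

+0.5

Before: roughly 6.7 units apart; after: 7.2. That's 0.5 units further apart.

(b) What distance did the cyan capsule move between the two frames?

1.6

From (6.0, 2.0) to (6.9, 3.3), the cyan capsule covered √(0.9² + 1.3²) ≈ 1.6 units.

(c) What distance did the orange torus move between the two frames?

2.1

The orange torus moved from about (4.1, 4.8) to (4.7, 2.8), a distance of √(0.6² + 2.0²) ≈ 2.1.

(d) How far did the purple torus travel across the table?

0.9

The purple torus moved from about (11.3, 5.8) to (12.2, 5.6), a distance of √(0.9² + 0.2²) ≈ 0.9.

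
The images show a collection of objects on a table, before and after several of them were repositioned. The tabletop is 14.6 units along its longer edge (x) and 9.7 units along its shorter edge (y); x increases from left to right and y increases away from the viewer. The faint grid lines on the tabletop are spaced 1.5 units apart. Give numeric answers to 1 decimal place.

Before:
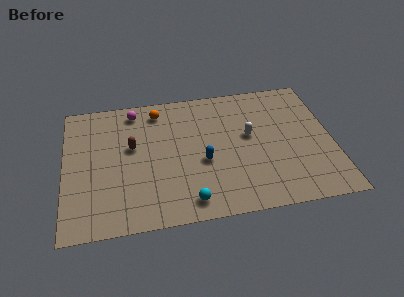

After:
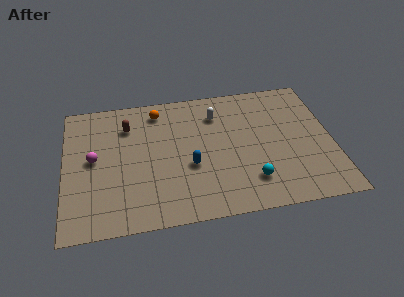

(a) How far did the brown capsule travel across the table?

1.6

From (3.7, 5.7) to (3.5, 7.3), the brown capsule covered √(0.2² + 1.6²) ≈ 1.6 units.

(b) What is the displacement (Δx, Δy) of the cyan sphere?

(3.4, 0.9)

From the two frames, the cyan sphere sits at roughly (6.6, 1.3) before and (10.0, 2.2) after.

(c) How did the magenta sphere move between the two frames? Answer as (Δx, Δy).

(-2.3, -3.3)

From the two frames, the magenta sphere sits at roughly (3.9, 8.4) before and (1.6, 5.1) after.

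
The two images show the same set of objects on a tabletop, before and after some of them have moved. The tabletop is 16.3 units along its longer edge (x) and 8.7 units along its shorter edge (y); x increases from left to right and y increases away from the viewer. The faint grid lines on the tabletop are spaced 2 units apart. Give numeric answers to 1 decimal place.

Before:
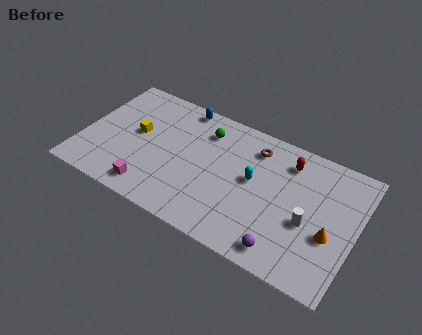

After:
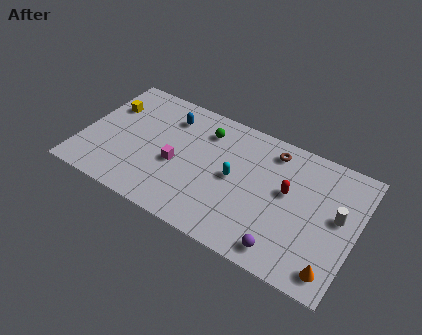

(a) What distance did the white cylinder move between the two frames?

2.0

The white cylinder was near (13.6, 3.6) before and (15.2, 4.8) after, so it travelled √(1.6² + 1.2²) ≈ 2.0 units.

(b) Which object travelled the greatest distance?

the magenta cube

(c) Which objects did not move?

the purple sphere and the green sphere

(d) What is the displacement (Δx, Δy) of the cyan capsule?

(-1.1, -0.4)

The cyan capsule started near (10.2, 4.8) and ended near (9.1, 4.4).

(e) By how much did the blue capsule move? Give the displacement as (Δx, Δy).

(-0.6, -1.1)

The blue capsule started near (5.4, 7.9) and ended near (4.8, 6.8).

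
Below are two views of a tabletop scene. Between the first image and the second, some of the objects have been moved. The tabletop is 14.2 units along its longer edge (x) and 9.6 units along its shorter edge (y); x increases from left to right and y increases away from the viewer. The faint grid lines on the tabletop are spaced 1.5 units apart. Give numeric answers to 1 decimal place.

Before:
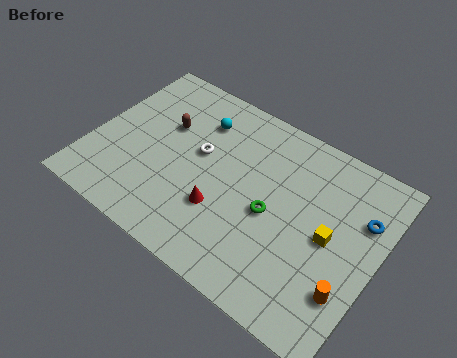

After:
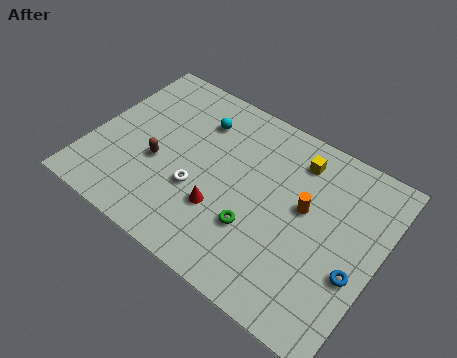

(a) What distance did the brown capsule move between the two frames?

2.2

From (3.3, 6.1) to (3.4, 3.9), the brown capsule covered √(0.1² + 2.2²) ≈ 2.2 units.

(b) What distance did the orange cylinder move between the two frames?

4.0

The orange cylinder moved from about (13.2, 2.6) to (10.5, 5.5), a distance of √(2.7² + 2.9²) ≈ 4.0.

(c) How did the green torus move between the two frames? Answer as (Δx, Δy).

(-0.6, -1.2)

The green torus started near (9.1, 4.3) and ended near (8.5, 3.1).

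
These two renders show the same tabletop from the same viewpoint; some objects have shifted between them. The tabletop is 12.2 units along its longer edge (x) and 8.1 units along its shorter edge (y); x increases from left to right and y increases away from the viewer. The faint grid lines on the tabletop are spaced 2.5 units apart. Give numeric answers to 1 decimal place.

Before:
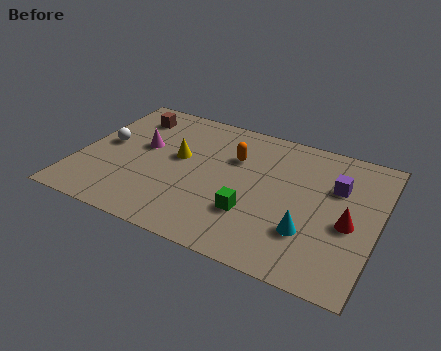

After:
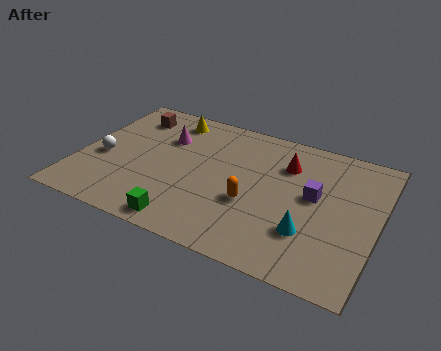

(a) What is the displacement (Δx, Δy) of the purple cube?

(-0.8, -0.9)

The purple cube started near (10.4, 5.4) and ended near (9.6, 4.5).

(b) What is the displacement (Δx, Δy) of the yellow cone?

(-0.7, 2.3)

From the two frames, the yellow cone sits at roughly (4.0, 4.6) before and (3.3, 6.9) after.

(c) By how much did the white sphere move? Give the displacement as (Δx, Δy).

(0.0, -0.9)

From the two frames, the white sphere sits at roughly (1.0, 4.3) before and (1.0, 3.4) after.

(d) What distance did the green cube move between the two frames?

3.0

The green cube was near (7.3, 2.5) before and (4.8, 0.9) after, so it travelled √(2.5² + 1.6²) ≈ 3.0 units.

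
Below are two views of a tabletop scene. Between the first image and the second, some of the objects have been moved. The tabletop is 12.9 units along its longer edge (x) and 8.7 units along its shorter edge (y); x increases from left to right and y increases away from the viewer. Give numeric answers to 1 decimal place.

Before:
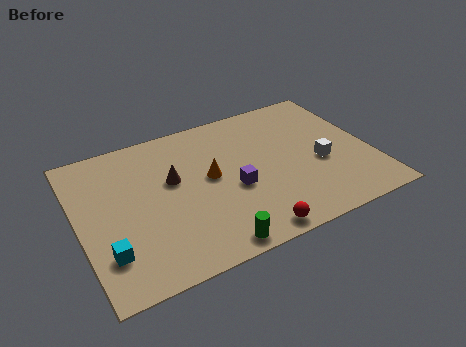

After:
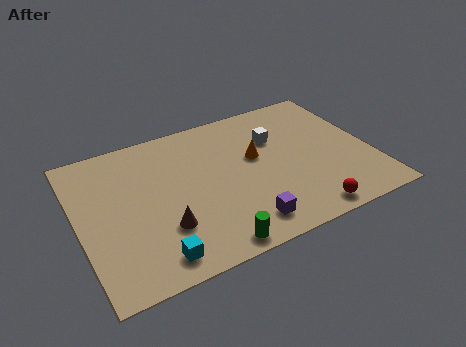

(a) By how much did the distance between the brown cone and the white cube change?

-0.3

The distance was about 6.6 in the first image and 6.3 in the second, so they moved 0.3 units closer together.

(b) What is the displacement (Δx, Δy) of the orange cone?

(2.1, 0.4)

The orange cone started near (5.8, 4.7) and ended near (7.9, 5.1).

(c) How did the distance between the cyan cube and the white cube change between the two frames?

-2.1

The distance was about 9.7 in the first image and 7.6 in the second, so they moved 2.1 units closer together.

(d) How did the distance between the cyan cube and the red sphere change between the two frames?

+0.4

The distance was about 6.2 in the first image and 6.6 in the second, so they moved 0.4 units further apart.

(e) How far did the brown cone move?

2.7

The brown cone moved from about (4.2, 5.2) to (3.5, 2.6), a distance of √(0.7² + 2.6²) ≈ 2.7.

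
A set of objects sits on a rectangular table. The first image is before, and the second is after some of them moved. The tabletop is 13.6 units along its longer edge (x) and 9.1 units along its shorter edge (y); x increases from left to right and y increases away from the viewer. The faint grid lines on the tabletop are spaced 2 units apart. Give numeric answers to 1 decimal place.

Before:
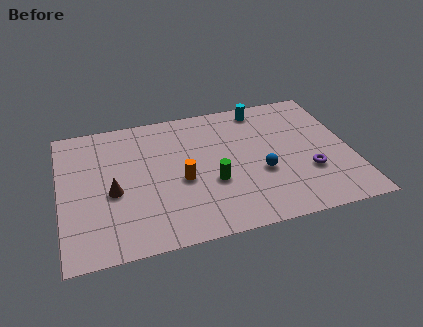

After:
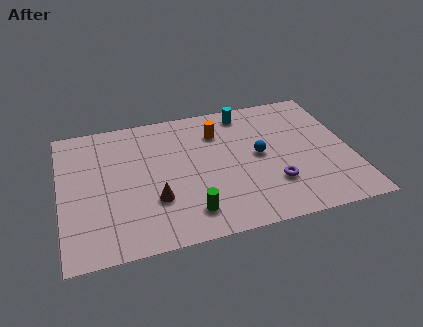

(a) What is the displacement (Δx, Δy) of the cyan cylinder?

(-0.8, -0.1)

The cyan cylinder was at about (9.7, 8.0) and moved to about (8.9, 7.9).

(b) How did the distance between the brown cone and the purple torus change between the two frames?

-3.6

The distance was about 9.1 in the first image and 5.5 in the second, so they moved 3.6 units closer together.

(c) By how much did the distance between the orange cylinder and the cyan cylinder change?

-4.0

They were about 5.8 units apart before and 1.8 after — 4.0 units closer together.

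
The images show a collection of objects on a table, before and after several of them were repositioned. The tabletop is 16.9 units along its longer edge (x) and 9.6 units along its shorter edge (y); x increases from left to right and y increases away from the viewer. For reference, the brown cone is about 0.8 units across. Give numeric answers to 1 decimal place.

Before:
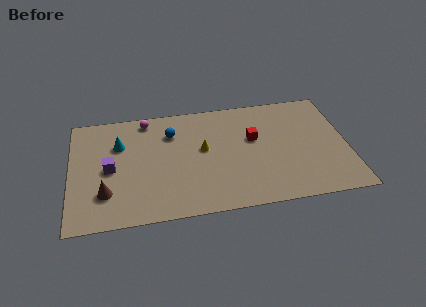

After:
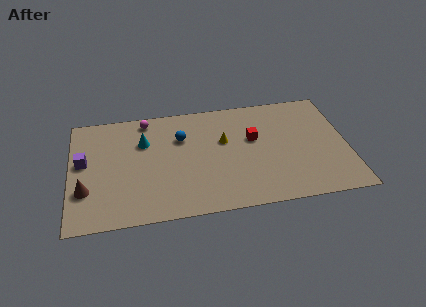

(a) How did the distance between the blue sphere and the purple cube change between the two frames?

+1.6

They were about 4.5 units apart before and 6.1 after — 1.6 units further apart.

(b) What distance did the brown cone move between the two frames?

1.3

The brown cone moved from about (2.1, 2.6) to (0.9, 3.0), a distance of √(1.2² + 0.4²) ≈ 1.3.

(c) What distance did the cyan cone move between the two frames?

1.5

The cyan cone moved from about (3.0, 6.6) to (4.5, 6.6), a distance of √(1.5² + 0.0²) ≈ 1.5.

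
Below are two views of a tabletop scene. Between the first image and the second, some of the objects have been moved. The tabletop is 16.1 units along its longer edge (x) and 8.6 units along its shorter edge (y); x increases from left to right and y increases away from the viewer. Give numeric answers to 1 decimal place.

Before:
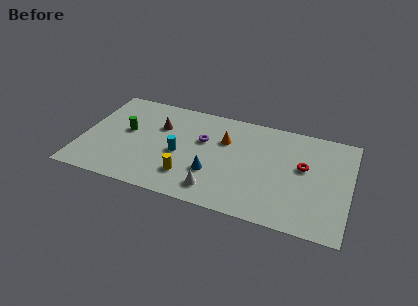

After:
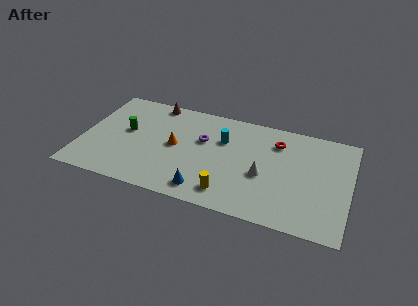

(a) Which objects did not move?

the green cylinder and the purple torus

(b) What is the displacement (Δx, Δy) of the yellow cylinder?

(2.5, -0.6)

From the two frames, the yellow cylinder sits at roughly (6.6, 2.1) before and (9.1, 1.5) after.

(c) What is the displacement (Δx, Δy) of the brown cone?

(-0.5, 2.0)

From the two frames, the brown cone sits at roughly (4.5, 5.8) before and (4.0, 7.8) after.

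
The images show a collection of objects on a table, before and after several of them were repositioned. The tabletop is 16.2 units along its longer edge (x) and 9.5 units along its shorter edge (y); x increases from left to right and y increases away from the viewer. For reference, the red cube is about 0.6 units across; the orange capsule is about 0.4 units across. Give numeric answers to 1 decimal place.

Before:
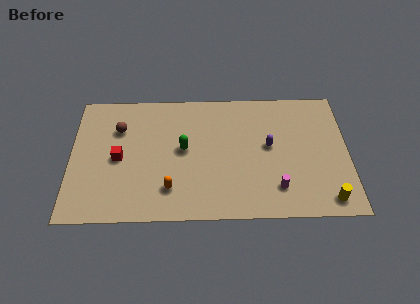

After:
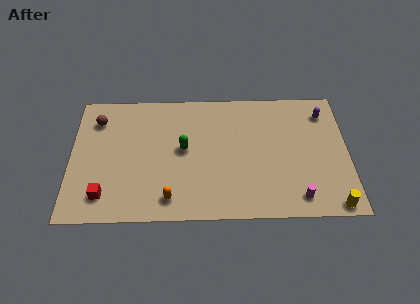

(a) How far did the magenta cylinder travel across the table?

1.4

The magenta cylinder moved from about (12.0, 2.1) to (13.2, 1.4), a distance of √(1.2² + 0.7²) ≈ 1.4.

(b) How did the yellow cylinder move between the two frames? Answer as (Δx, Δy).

(0.3, -0.4)

From the two frames, the yellow cylinder sits at roughly (14.9, 1.2) before and (15.2, 0.8) after.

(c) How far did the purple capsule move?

4.1

From (11.6, 5.2) to (14.9, 7.6), the purple capsule covered √(3.3² + 2.4²) ≈ 4.1 units.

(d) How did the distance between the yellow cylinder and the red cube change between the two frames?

+0.7

Before: roughly 12.5 units apart; after: 13.2. That's 0.7 units further apart.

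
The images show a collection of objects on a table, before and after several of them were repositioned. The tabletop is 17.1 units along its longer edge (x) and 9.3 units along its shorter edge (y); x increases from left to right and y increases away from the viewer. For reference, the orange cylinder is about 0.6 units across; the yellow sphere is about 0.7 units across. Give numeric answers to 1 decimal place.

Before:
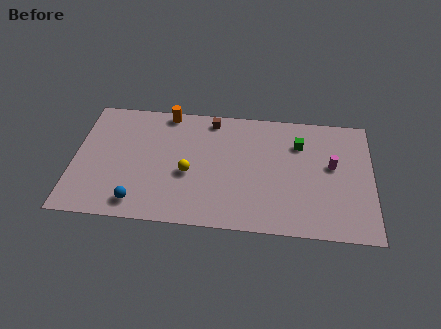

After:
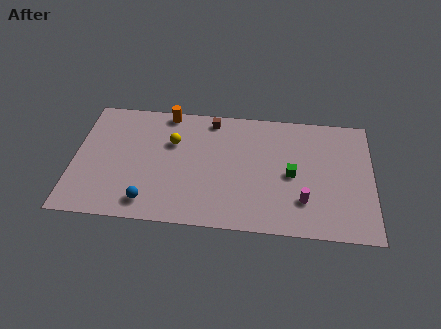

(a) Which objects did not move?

the brown cube and the orange cylinder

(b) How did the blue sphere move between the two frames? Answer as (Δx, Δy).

(0.6, 0.1)

The blue sphere started near (3.8, 1.4) and ended near (4.4, 1.5).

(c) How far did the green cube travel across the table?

2.4

From (12.9, 6.8) to (12.5, 4.4), the green cube covered √(0.4² + 2.4²) ≈ 2.4 units.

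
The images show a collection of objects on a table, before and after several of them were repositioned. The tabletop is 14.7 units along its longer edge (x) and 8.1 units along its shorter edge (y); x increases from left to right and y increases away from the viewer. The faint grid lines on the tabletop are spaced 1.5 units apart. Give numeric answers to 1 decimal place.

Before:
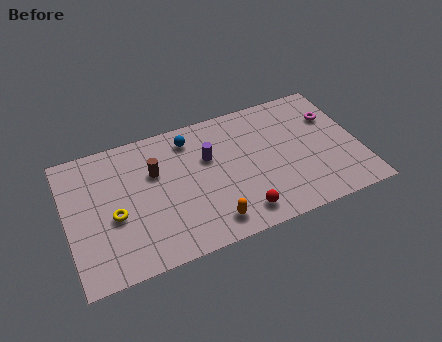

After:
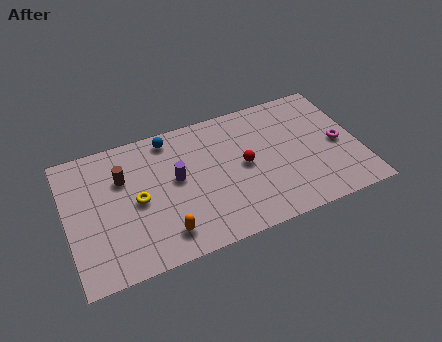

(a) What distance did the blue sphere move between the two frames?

1.1

The blue sphere moved from about (6.4, 6.7) to (5.4, 7.1), a distance of √(1.0² + 0.4²) ≈ 1.1.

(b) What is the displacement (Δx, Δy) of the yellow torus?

(1.2, 0.5)

From the two frames, the yellow torus sits at roughly (2.3, 3.4) before and (3.5, 3.9) after.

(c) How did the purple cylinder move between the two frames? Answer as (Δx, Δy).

(-1.7, -0.7)

The purple cylinder was at about (7.2, 5.2) and moved to about (5.5, 4.5).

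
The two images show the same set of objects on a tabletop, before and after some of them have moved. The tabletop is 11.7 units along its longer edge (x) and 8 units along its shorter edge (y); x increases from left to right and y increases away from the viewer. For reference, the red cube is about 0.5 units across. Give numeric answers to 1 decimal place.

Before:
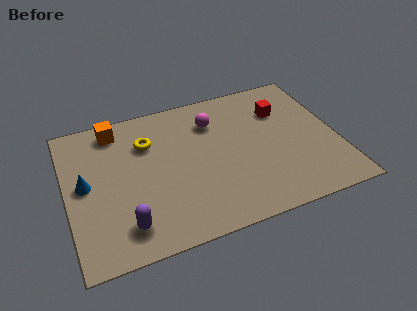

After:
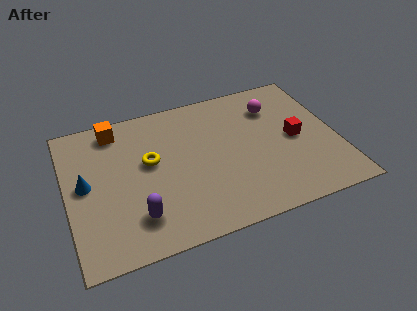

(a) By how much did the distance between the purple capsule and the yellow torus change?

-1.5

They were about 4.4 units apart before and 2.9 after — 1.5 units closer together.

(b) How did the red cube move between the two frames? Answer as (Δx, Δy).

(0.4, -1.8)

From the two frames, the red cube sits at roughly (9.5, 5.7) before and (9.9, 3.9) after.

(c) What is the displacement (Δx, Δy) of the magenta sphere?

(2.7, 0.0)

The magenta sphere started near (6.5, 6.0) and ended near (9.2, 6.0).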